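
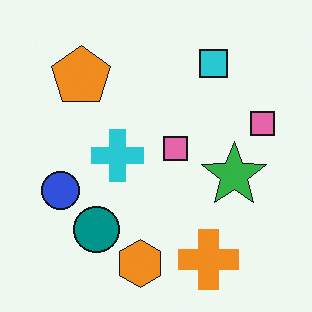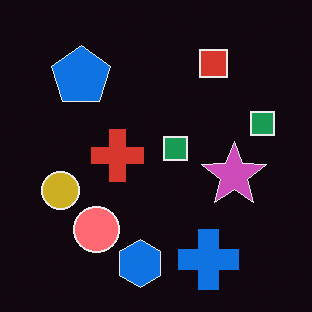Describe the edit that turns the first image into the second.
This is the original image color-inverted (negative).

The light background has become dark and every shape's color is its complement — a photographic negative.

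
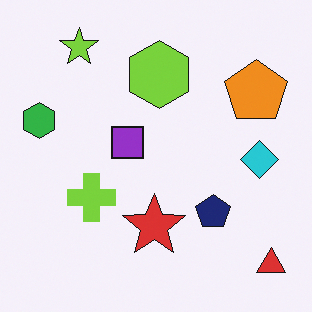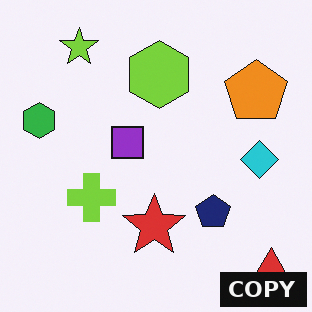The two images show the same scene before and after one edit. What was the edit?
The second image is the first watermarked with the text "COPY" in the lower-right corner.

A dark label reading "COPY" appears in the lower-right corner.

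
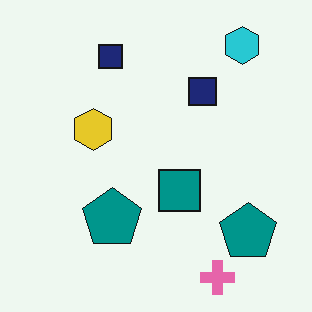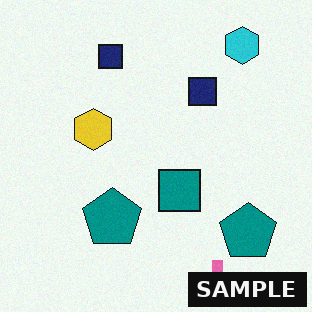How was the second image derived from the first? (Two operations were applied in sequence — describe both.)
This is the original image degraded with subtle gaussian noise, then watermarked with the text "SAMPLE" in the lower-right corner.

Random speckle covers the whole image, including the flat background. A dark label reading "SAMPLE" appears in the lower-right corner.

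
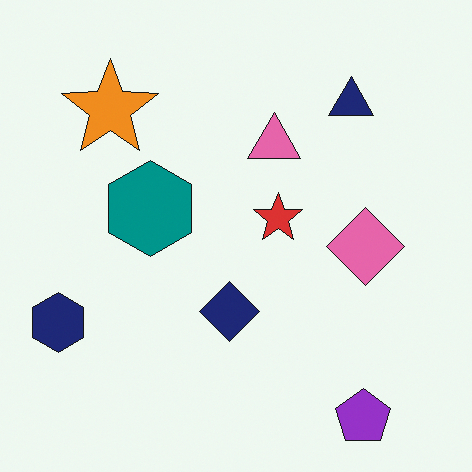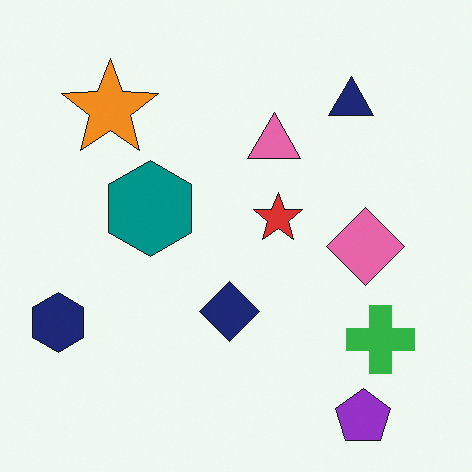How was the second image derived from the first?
It was overlaid with an additional green cross.

A green cross appears in the second image that is absent from the first.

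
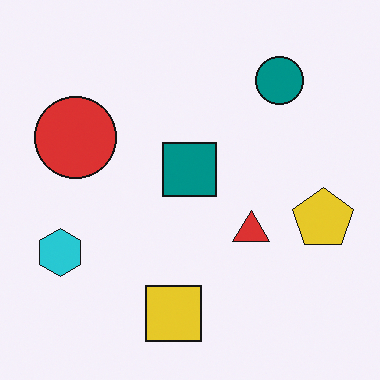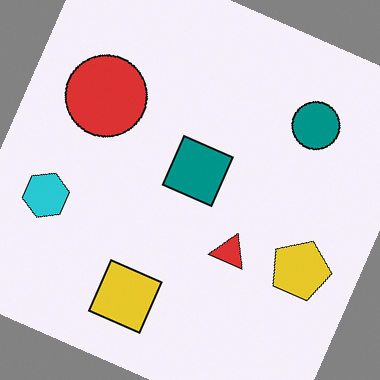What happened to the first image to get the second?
Rotated clockwise by a moderate amount.

Every shape is tilted by the same angle and the image corners show triangular fill wedges — a whole-image rotation by a non-right angle.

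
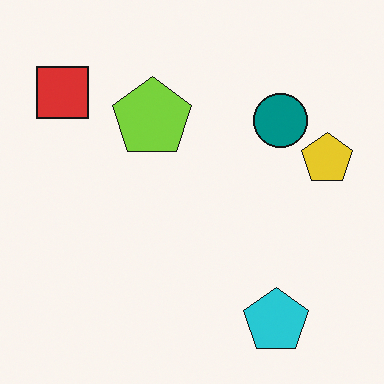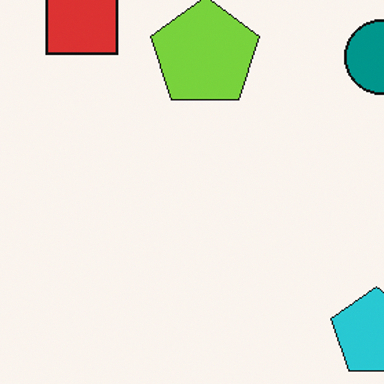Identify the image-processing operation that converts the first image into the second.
It was cropped to a modestly smaller region and rescaled.

The visible shapes are larger and the field of view is narrower; shapes near the original edges may be partly or wholly outside the frame — a crop-and-rescale.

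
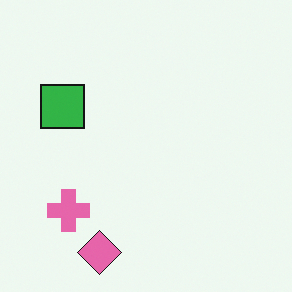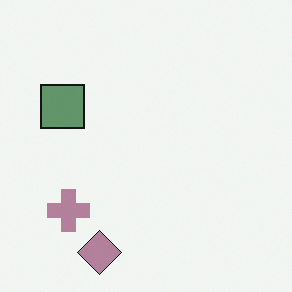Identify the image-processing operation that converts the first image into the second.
It was made much more muted (saturation change).

All colors are more muted and greyish — a global saturation change.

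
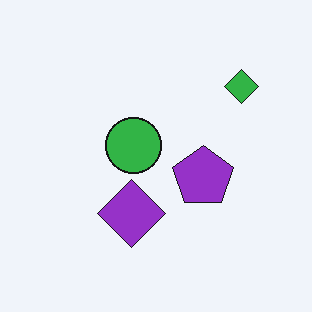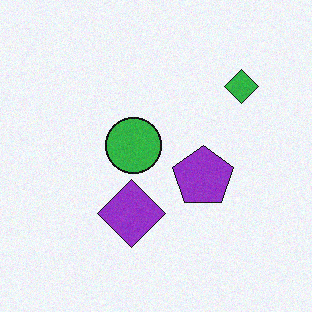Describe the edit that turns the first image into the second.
Degraded with light additive noise.

Random speckle covers the whole image, including the flat background.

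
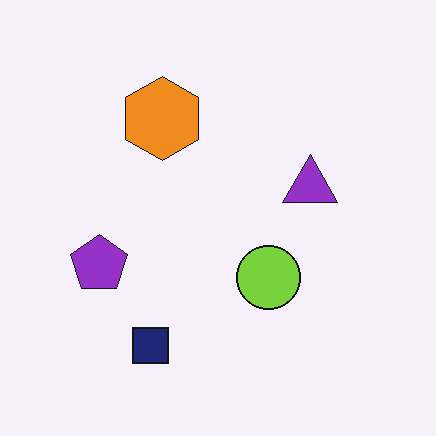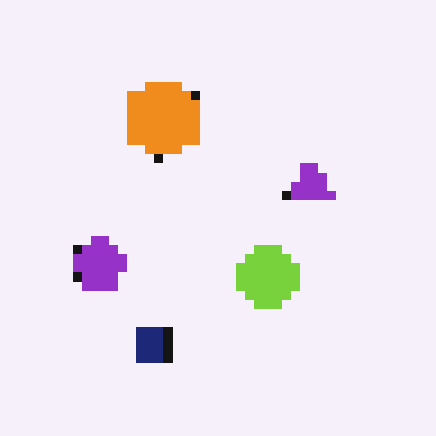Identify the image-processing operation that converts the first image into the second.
The transformation is: coarsely pixelated.

Shapes are reduced to large square blocks; fine edges and outlines are lost — a downscale-then-upscale (mosaic) effect.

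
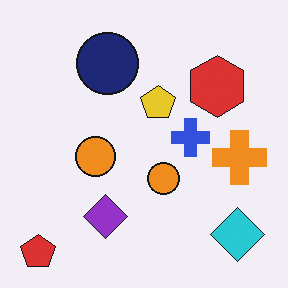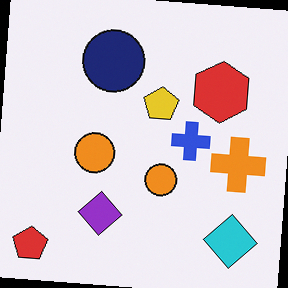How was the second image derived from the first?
Rotated clockwise by a slight angle.

Every shape is tilted by the same angle and the image corners show triangular fill wedges — a whole-image rotation by a non-right angle.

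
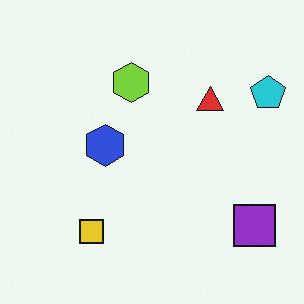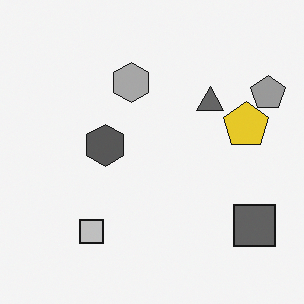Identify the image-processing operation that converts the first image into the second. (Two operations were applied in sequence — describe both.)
The second image is the first converted to grayscale, then overlaid with an additional yellow pentagon.

All color is removed — every shape is now a shade of grey. A yellow pentagon appears in the second image that is absent from the first.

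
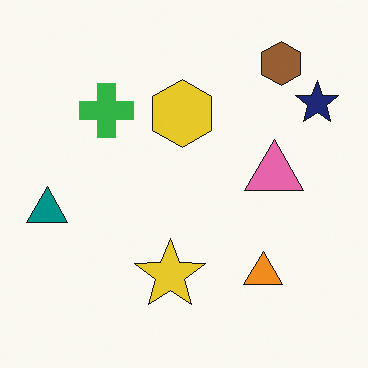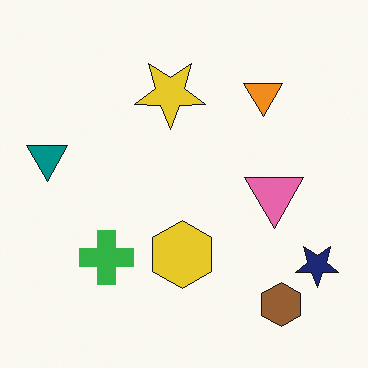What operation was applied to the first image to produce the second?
Flipped vertically (top ↔ bottom).

The brown hexagon is in the top-right of the first image and the bottom-right of the second — shapes on opposite sides of the horizontal midline have swapped in a mirror flip.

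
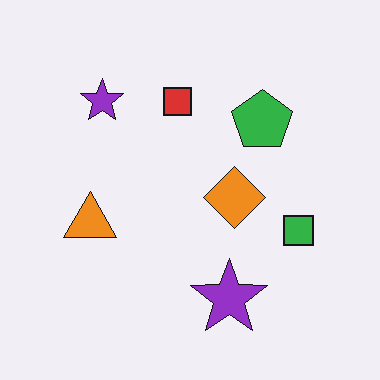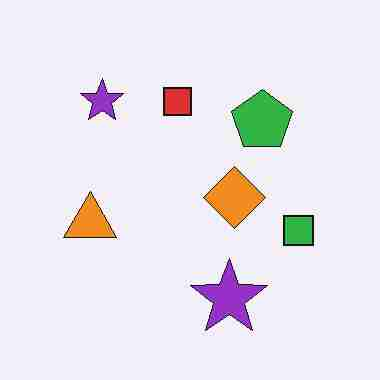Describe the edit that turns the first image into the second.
It was heavily JPEG-compressed with obvious blocking artifacts.

Blocky 8×8 compression artifacts appear around shape edges and the flat background shows ringing — characteristic JPEG degradation.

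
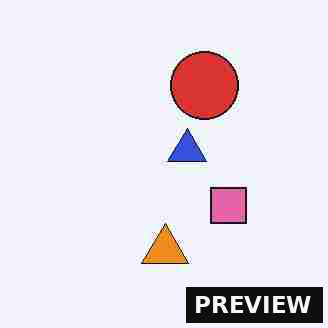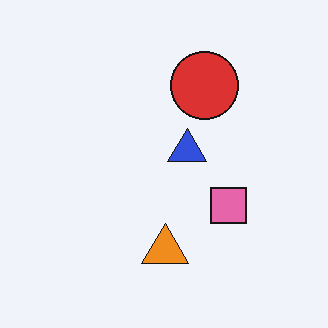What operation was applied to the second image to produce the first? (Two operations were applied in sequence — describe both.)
The first image is the second degraded with heavy JPEG compression, then watermarked with the text "PREVIEW" in the lower-right corner.

Blocky 8×8 compression artifacts appear around shape edges and the flat background shows ringing — characteristic JPEG degradation. A dark label reading "PREVIEW" appears in the lower-right corner.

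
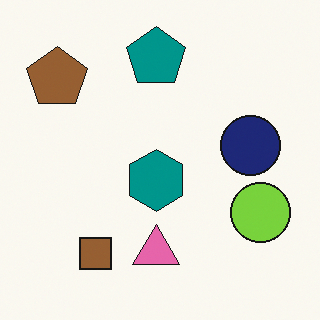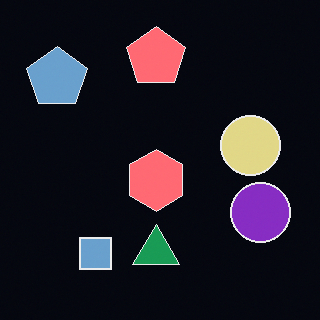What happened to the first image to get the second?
Color-inverted (negative).

The light background has become dark and every shape's color is its complement — a photographic negative.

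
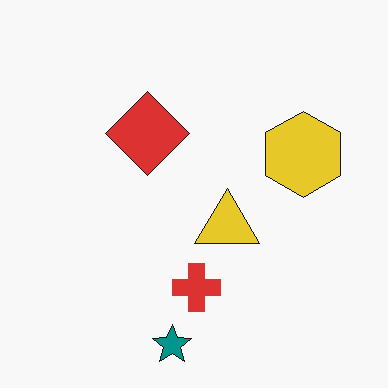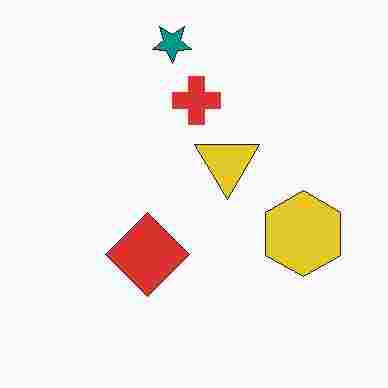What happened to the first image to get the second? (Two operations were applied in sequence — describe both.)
It was flipped vertically (top ↔ bottom), then degraded with heavy JPEG compression.

The teal star is in the bottom of the first image and the top of the second — shapes on opposite sides of the horizontal midline have swapped in a mirror flip. Blocky 8×8 compression artifacts appear around shape edges and the flat background shows ringing — characteristic JPEG degradation.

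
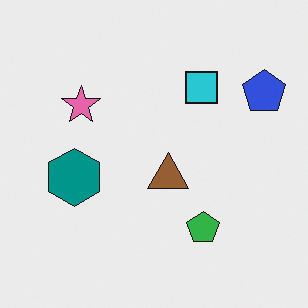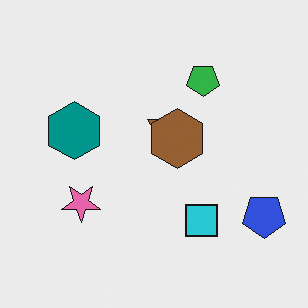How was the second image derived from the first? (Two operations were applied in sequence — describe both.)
The image was flipped vertically (top ↔ bottom), then overlaid with an additional brown hexagon.

The green pentagon is in the bottom of the first image and the top of the second — shapes on opposite sides of the horizontal midline have swapped in a mirror flip. A brown hexagon appears in the second image that is absent from the first.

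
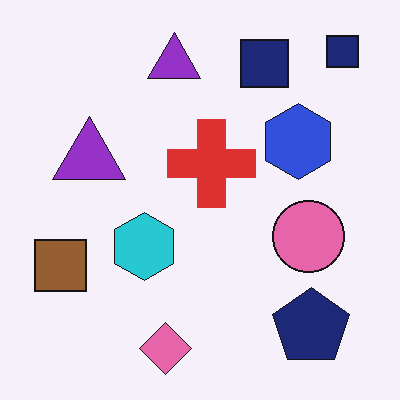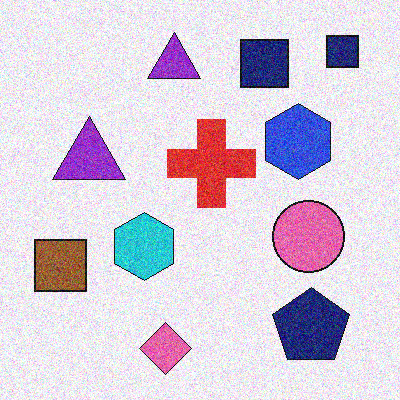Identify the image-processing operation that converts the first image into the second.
The second image is the first degraded with visible gaussian noise.

Random speckle covers the whole image, including the flat background.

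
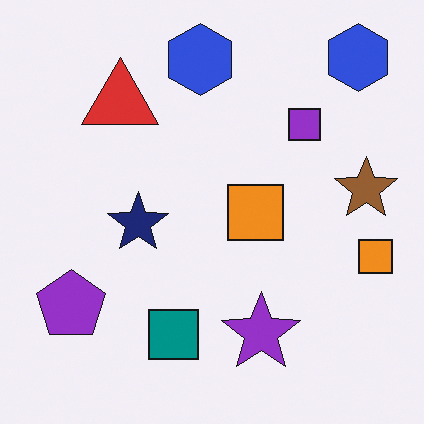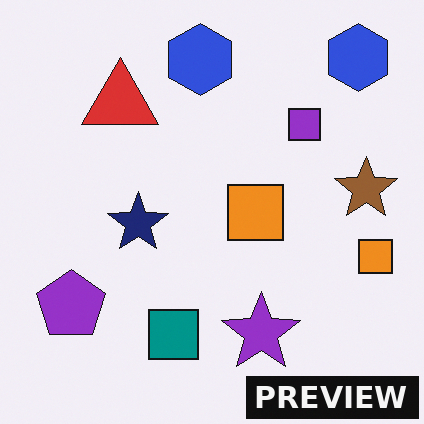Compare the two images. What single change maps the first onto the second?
The transformation is: watermarked with the text "PREVIEW" in the lower-right corner.

A dark label reading "PREVIEW" appears in the lower-right corner.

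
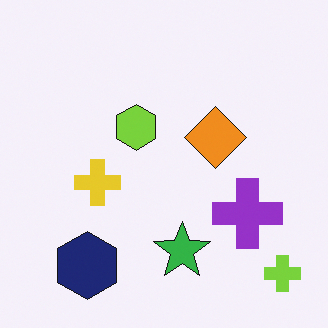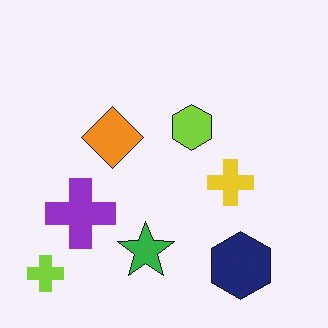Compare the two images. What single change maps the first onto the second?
This is the original image flipped horizontally (left ↔ right).

The lime cross is in the bottom-right of the first image and the bottom-left of the second — shapes on opposite sides of the vertical midline have swapped in a mirror flip.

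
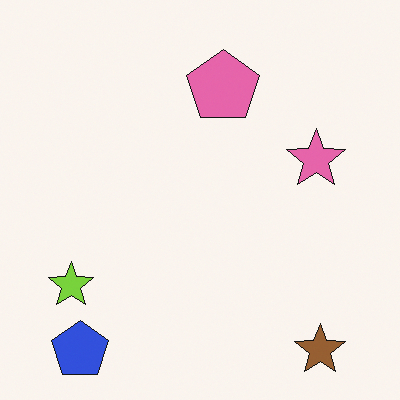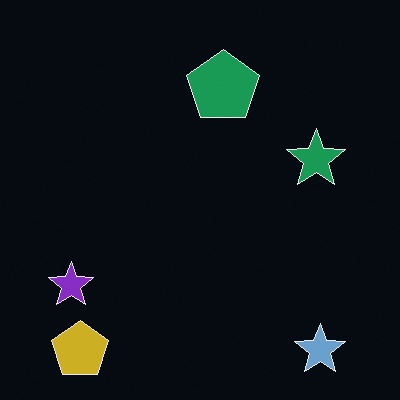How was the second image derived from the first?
It was color-inverted (negative).

The light background has become dark and every shape's color is its complement — a photographic negative.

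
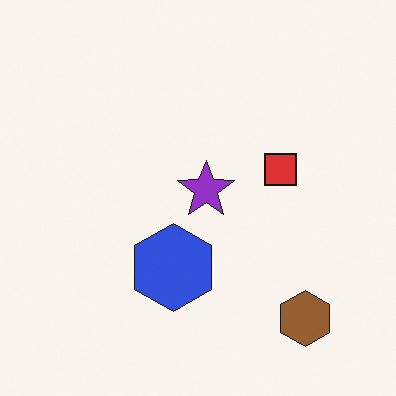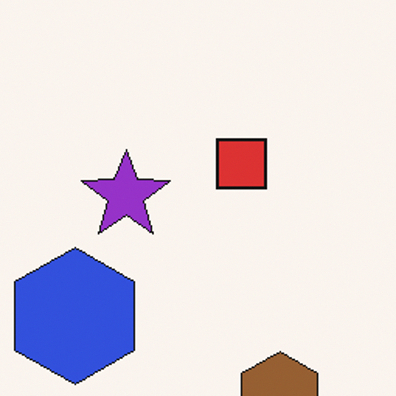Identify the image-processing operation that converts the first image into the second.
The image was cropped slightly and scaled back up.

The visible shapes are larger and the field of view is narrower; shapes near the original edges may be partly or wholly outside the frame — a crop-and-rescale.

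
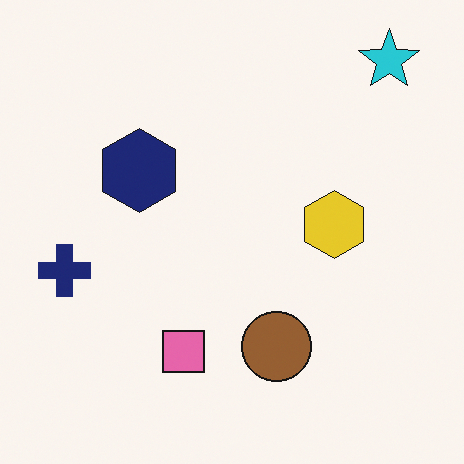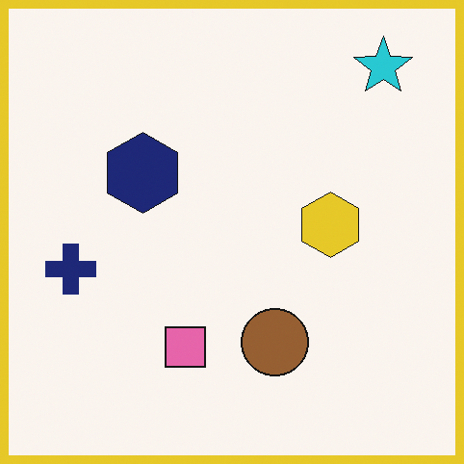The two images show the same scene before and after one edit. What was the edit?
The second image is the first framed with a yellow border.

A solid yellow frame runs around the edge of the second image, with the content slightly shrunk inside it.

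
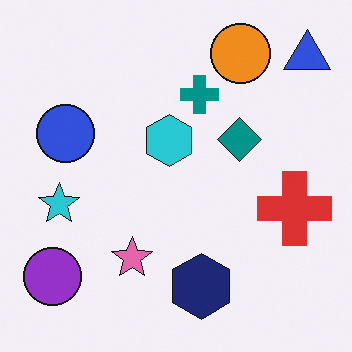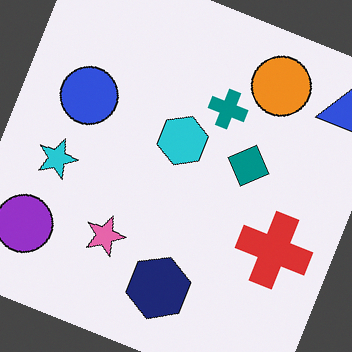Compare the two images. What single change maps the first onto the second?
The image was rotated clockwise by a moderate amount.

Every shape is tilted by the same angle and the image corners show triangular fill wedges — a whole-image rotation by a non-right angle.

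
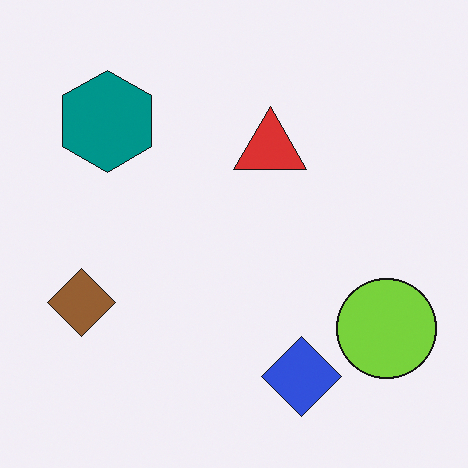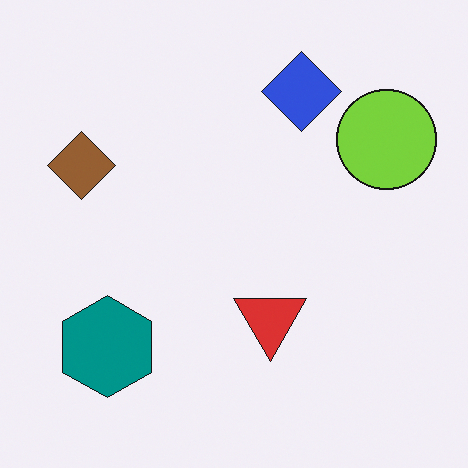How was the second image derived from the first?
The image was flipped vertically (top ↔ bottom).

The blue diamond is in the bottom of the first image and the top of the second — shapes on opposite sides of the horizontal midline have swapped in a mirror flip.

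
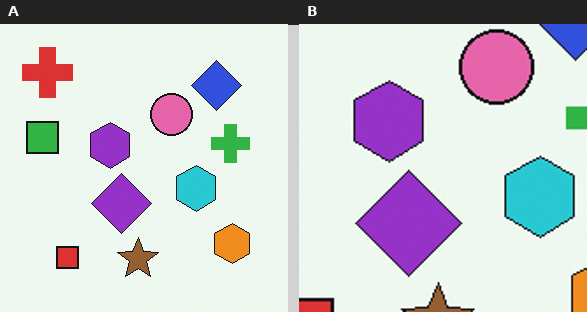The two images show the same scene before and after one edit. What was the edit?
The right (B) image is the left (A) cropped to a noticeably smaller region and rescaled.

The visible shapes are larger and the field of view is narrower; shapes near the original edges may be partly or wholly outside the frame — a crop-and-rescale.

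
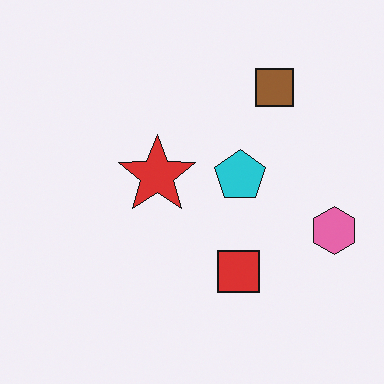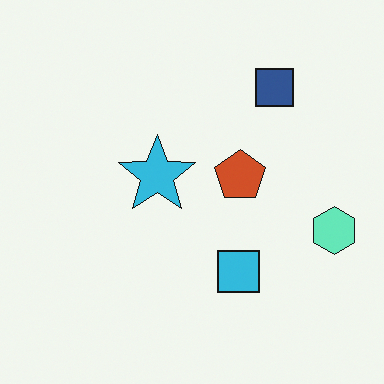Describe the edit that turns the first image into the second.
The transformation is: hue-shifted through roughly half the color wheel.

Every shape's color has rotated by the same amount around the hue wheel — a uniform hue shift.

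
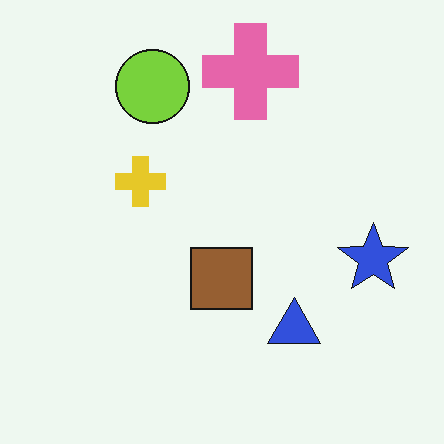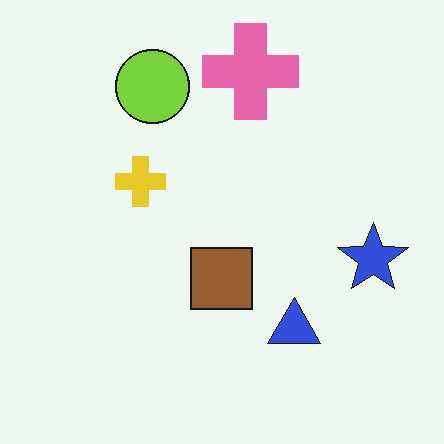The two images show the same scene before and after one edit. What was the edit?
This is the original image JPEG-compressed with visible artifacts.

Blocky 8×8 compression artifacts appear around shape edges and the flat background shows ringing — characteristic JPEG degradation.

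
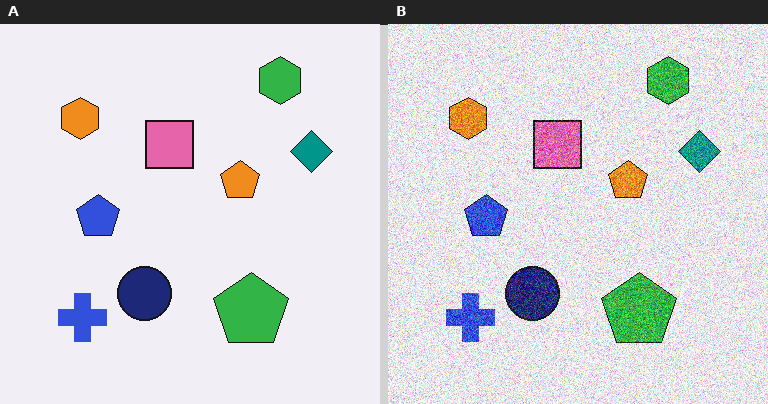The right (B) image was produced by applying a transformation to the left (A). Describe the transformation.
It was degraded with a thick layer of grain.

Random speckle covers the whole image, including the flat background.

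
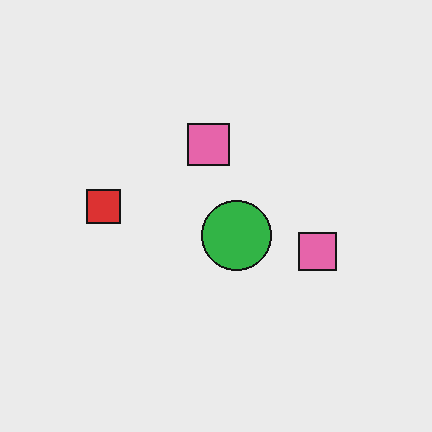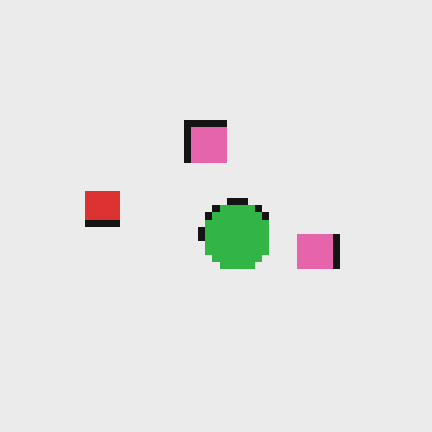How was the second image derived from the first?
This is the original image pixelated into visible square blocks.

Shapes are reduced to large square blocks; fine edges and outlines are lost — a downscale-then-upscale (mosaic) effect.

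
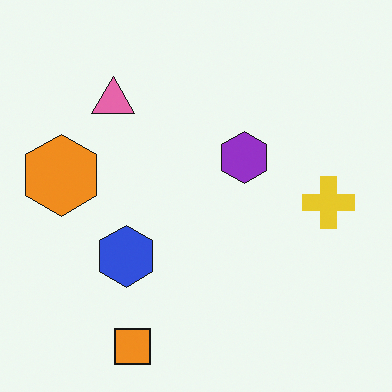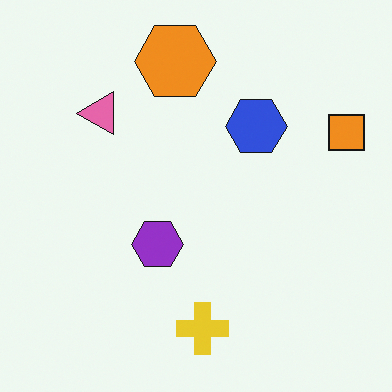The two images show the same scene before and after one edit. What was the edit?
Transposed (reflected across the top-left ↔ bottom-right diagonal).

Shapes have swapped their row and column positions — what was in the top-right is now in the bottom-left — a diagonal reflection.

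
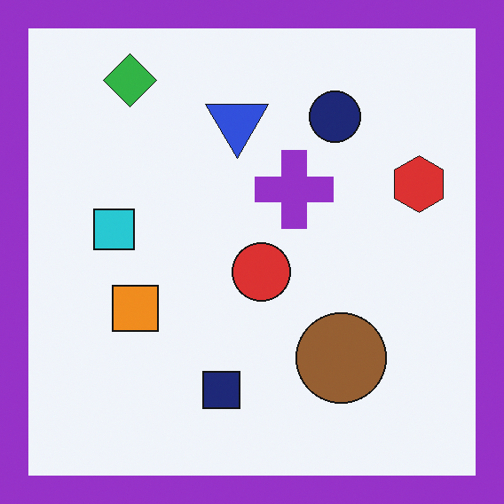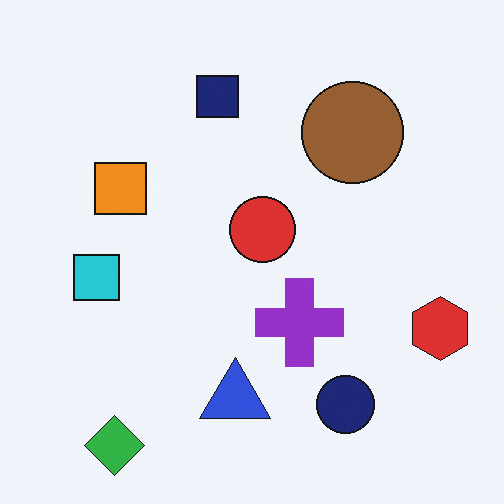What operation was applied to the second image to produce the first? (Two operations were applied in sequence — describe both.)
The image was flipped vertically (top ↔ bottom), then framed with a purple border.

The green diamond is in the bottom-left of the second image and the top-left of the first — shapes on opposite sides of the horizontal midline have swapped in a mirror flip. A solid purple frame runs around the edge of the first image, with the content slightly shrunk inside it.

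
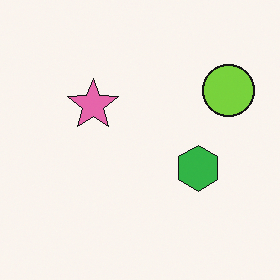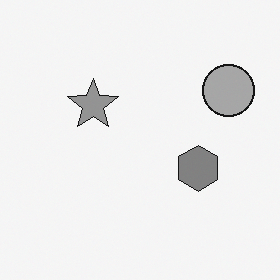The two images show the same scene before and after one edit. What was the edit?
It was converted to grayscale.

All color is removed — every shape is now a shade of grey.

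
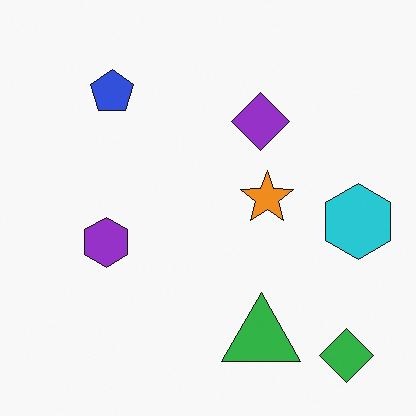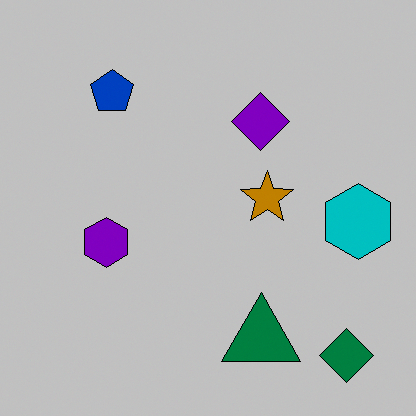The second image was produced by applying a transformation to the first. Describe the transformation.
This is the original image heavily posterized to just a handful of flat colors.

Each flat color has snapped to a coarser quantized level — most visibly, the near-white background has dropped to a flat grey.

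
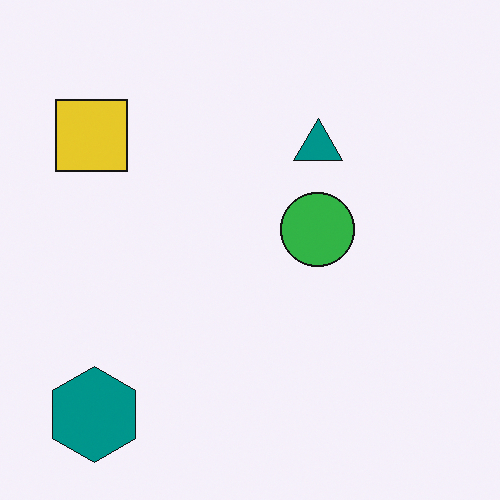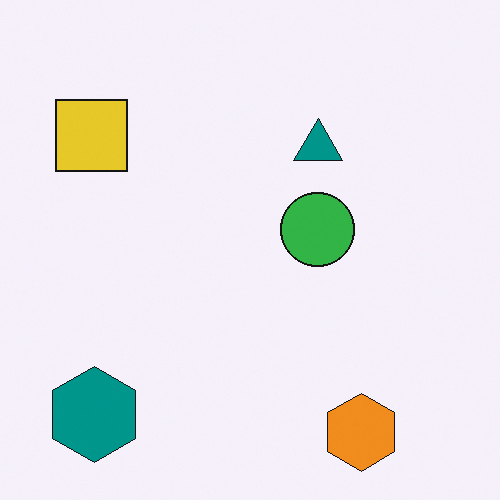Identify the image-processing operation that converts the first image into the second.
The transformation is: overlaid with an additional orange hexagon.

An orange hexagon appears in the second image that is absent from the first.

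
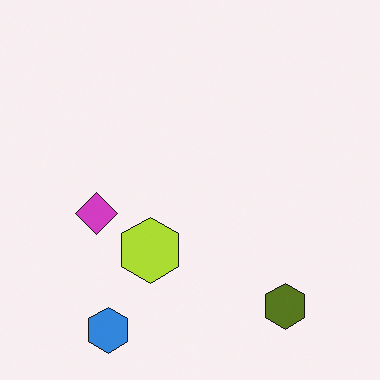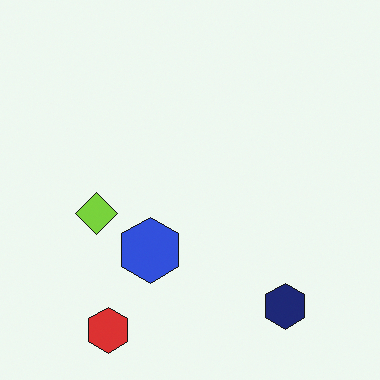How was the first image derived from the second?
The first image is the second hue-shifted by a large amount.

Every shape's color has rotated by the same amount around the hue wheel — a uniform hue shift.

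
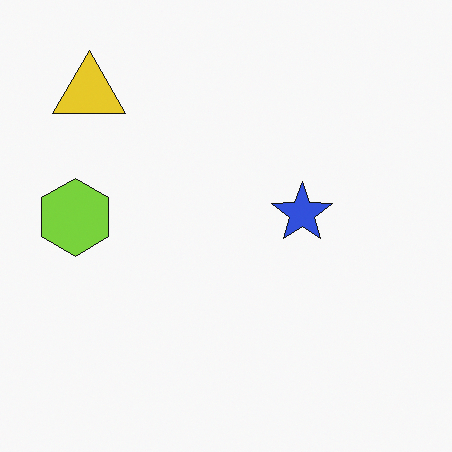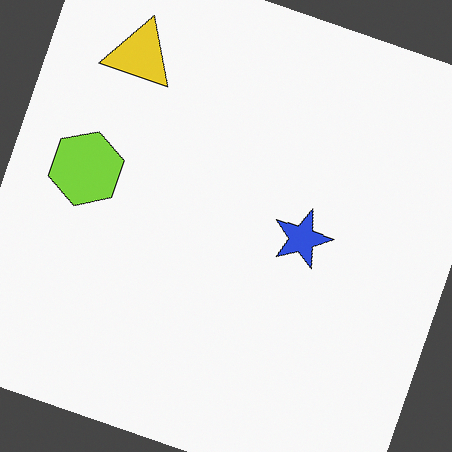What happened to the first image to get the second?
The transformation is: rotated clockwise by a moderate amount.

Every shape is tilted by the same angle and the image corners show triangular fill wedges — a whole-image rotation by a non-right angle.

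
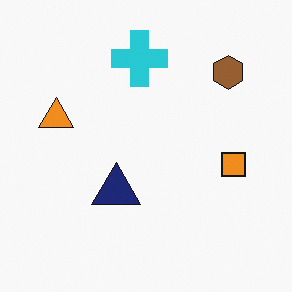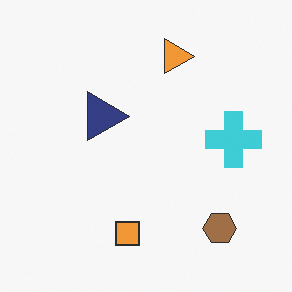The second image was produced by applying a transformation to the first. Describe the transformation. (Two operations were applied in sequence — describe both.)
This is the original image given slightly reduced contrast, then rotated 90° clockwise.

Tones are pushed toward mid-grey across the whole image — a global contrast change. The brown hexagon sits in the top-right of the first image and the bottom-right of the second — consistent with a whole-image 90° clockwise rotation.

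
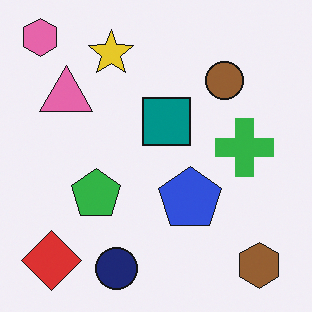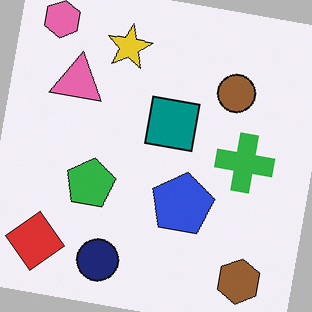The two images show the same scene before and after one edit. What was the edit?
This is the original image rotated clockwise by a slight angle.

Every shape is tilted by the same angle and the image corners show triangular fill wedges — a whole-image rotation by a non-right angle.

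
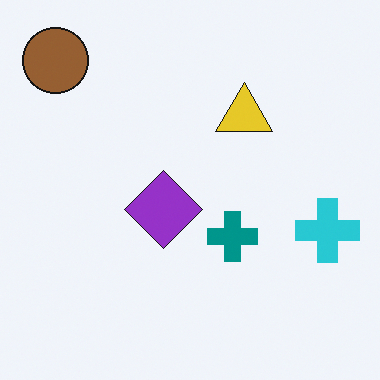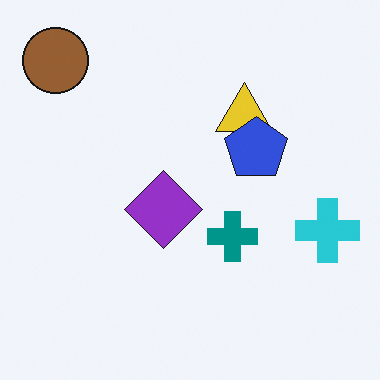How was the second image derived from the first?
This is the original image overlaid with an additional blue pentagon.

A blue pentagon appears in the second image that is absent from the first.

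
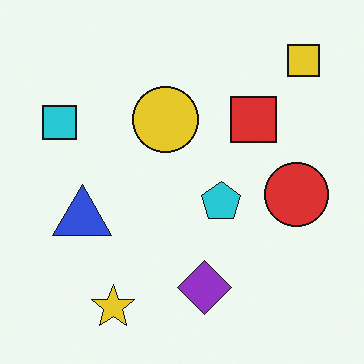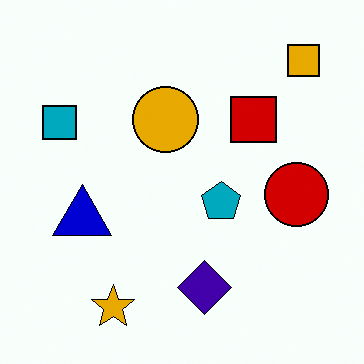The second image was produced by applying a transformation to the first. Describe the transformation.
Given much higher contrast.

Tones are pushed away from mid-grey across the whole image — a global contrast change.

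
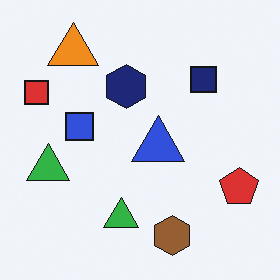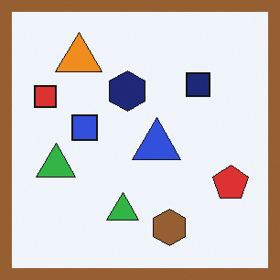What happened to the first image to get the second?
The transformation is: framed with a brown border.

A solid brown frame runs around the edge of the second image, with the content slightly shrunk inside it.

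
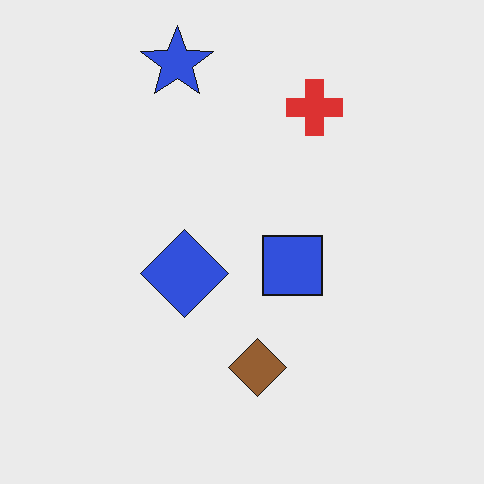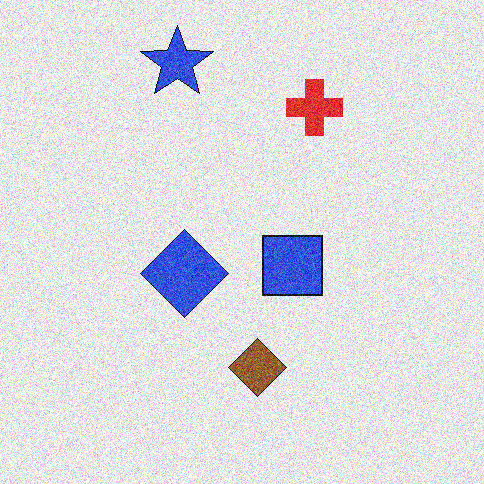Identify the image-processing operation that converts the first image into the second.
The image was degraded with strong gaussian noise.

Random speckle covers the whole image, including the flat background.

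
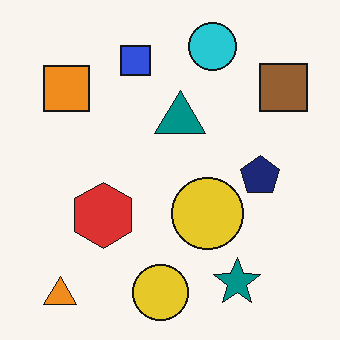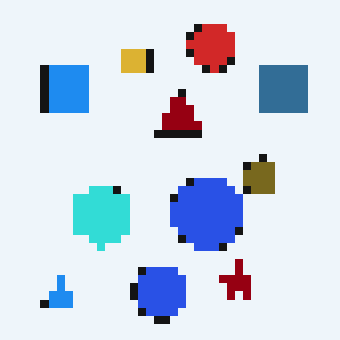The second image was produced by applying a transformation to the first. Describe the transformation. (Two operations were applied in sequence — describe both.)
Hue-shifted through roughly half the color wheel, then moderately pixelated.

Every shape's color has rotated by the same amount around the hue wheel — a uniform hue shift. Shapes are reduced to large square blocks; fine edges and outlines are lost — a downscale-then-upscale (mosaic) effect.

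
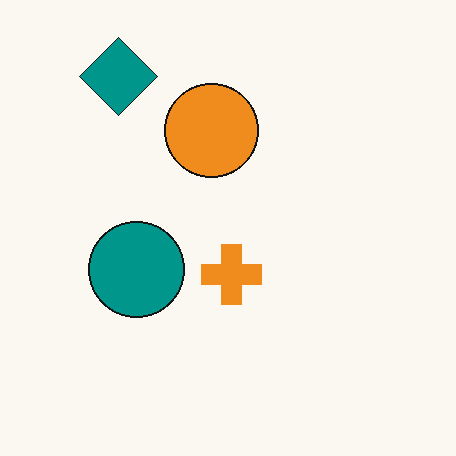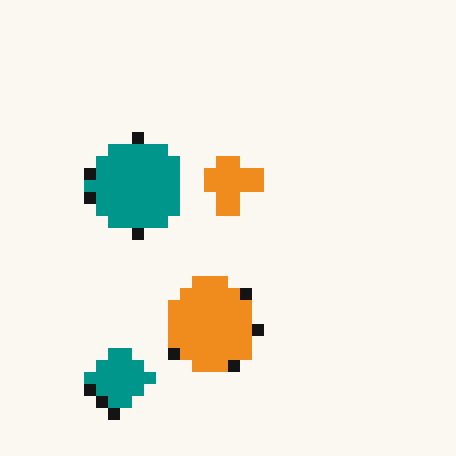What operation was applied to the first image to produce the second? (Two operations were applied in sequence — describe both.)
This is the original image flipped vertically (top ↔ bottom), then coarsely pixelated.

The teal diamond is in the top-left of the first image and the bottom-left of the second — shapes on opposite sides of the horizontal midline have swapped in a mirror flip. Shapes are reduced to large square blocks; fine edges and outlines are lost — a downscale-then-upscale (mosaic) effect.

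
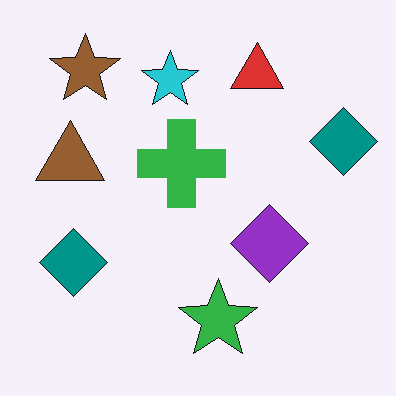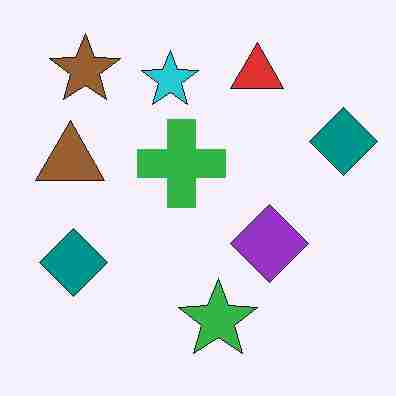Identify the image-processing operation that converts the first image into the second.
It was degraded with heavy JPEG compression.

Blocky 8×8 compression artifacts appear around shape edges and the flat background shows ringing — characteristic JPEG degradation.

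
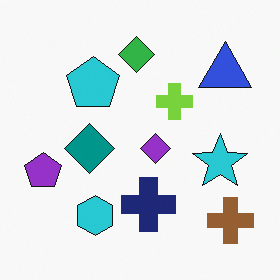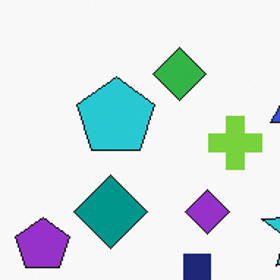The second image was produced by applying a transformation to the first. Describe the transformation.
The transformation is: cropped slightly and scaled back up.

The visible shapes are larger and the field of view is narrower; shapes near the original edges may be partly or wholly outside the frame — a crop-and-rescale.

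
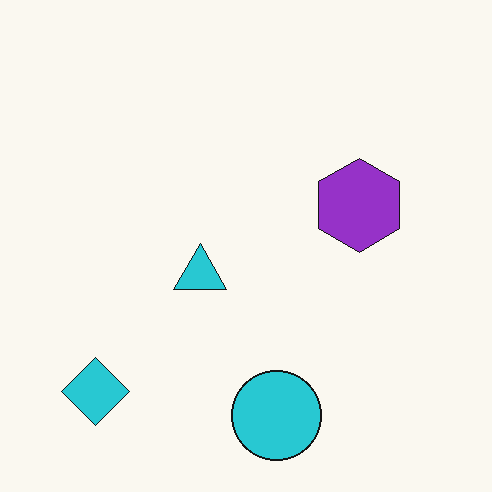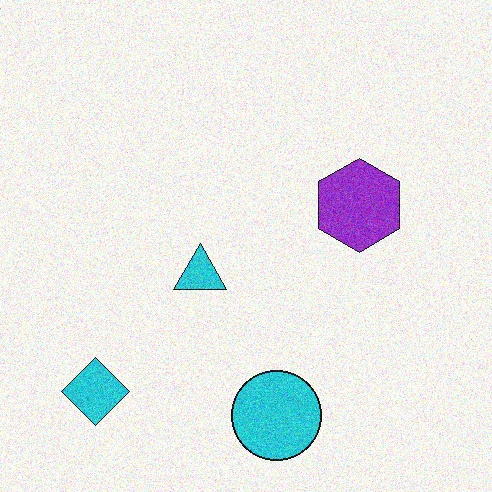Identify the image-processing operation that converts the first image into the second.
The second image is the first degraded with visible gaussian noise.

Random speckle covers the whole image, including the flat background.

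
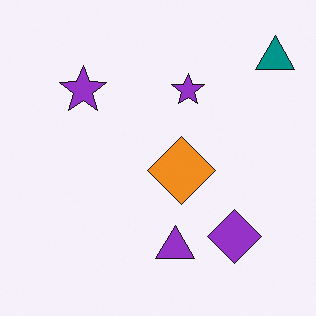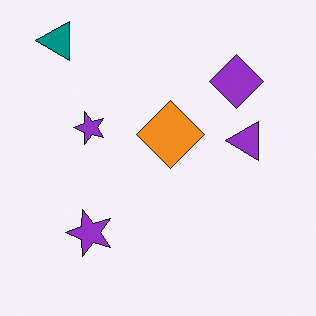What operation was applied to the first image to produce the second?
The transformation is: rotated 90° counter-clockwise.

The teal triangle sits in the top-right of the first image and the top-left of the second — consistent with a whole-image 90° counter-clockwise rotation.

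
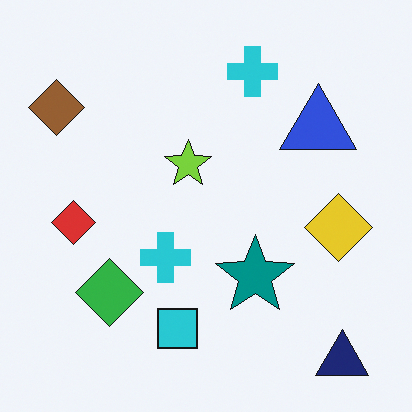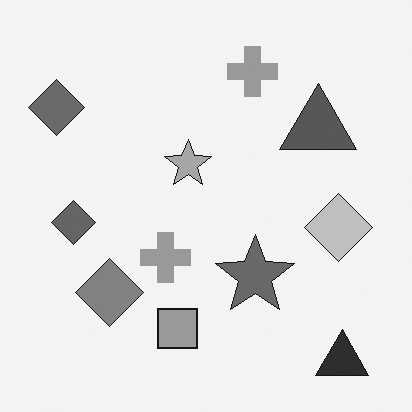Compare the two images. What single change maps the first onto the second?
Converted to grayscale.

All color is removed — every shape is now a shade of grey.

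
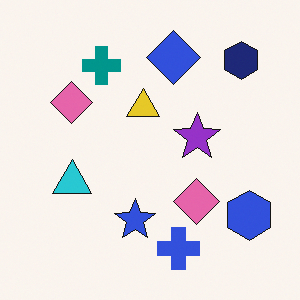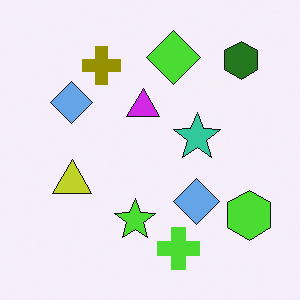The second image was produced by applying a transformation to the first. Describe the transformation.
This is the original image hue-shifted by a large amount.

Every shape's color has rotated by the same amount around the hue wheel — a uniform hue shift.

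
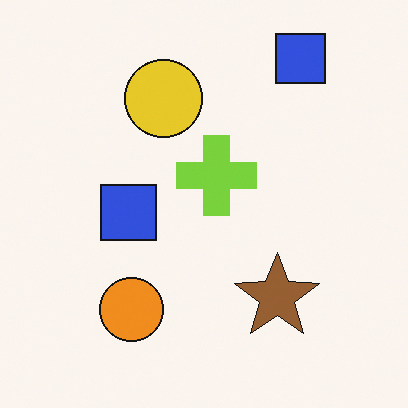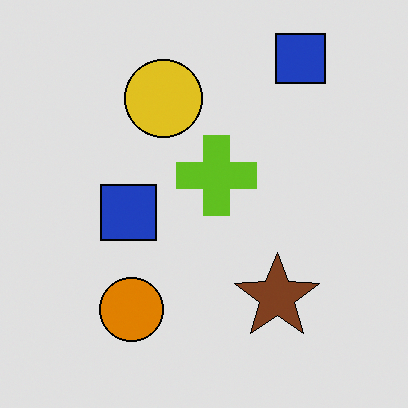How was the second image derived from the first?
The second image is the first moderately posterized.

Each flat color has snapped to a coarser quantized level — most visibly, the near-white background has dropped to a flat grey.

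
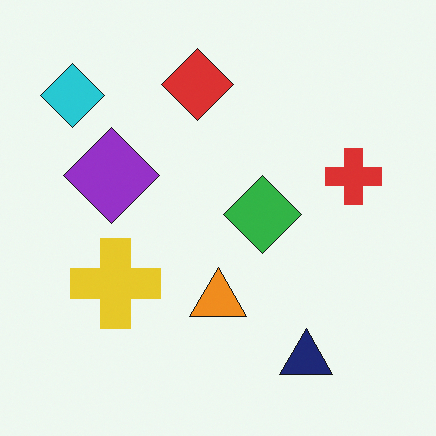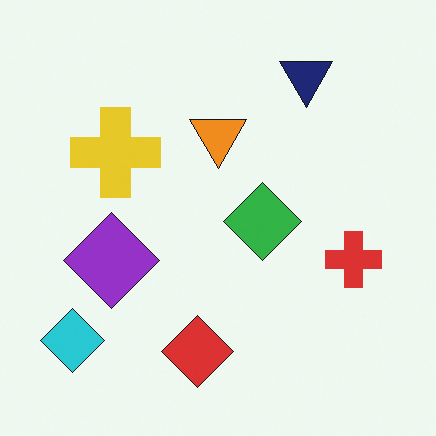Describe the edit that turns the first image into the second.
This is the original image flipped vertically (top ↔ bottom).

The navy triangle is in the bottom-right of the first image and the top-right of the second — shapes on opposite sides of the horizontal midline have swapped in a mirror flip.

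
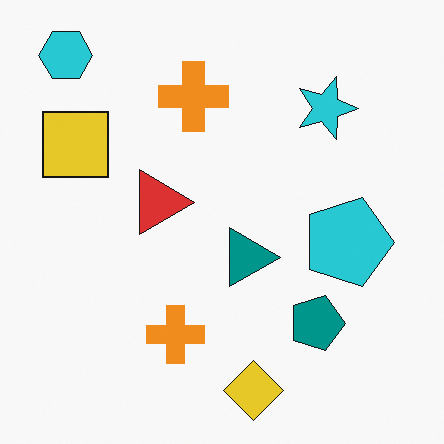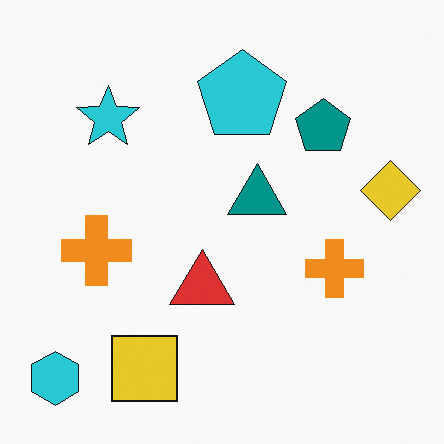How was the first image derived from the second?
It was rotated 90° clockwise.

The cyan hexagon sits in the bottom-left of the second image and the top-left of the first — consistent with a whole-image 90° clockwise rotation.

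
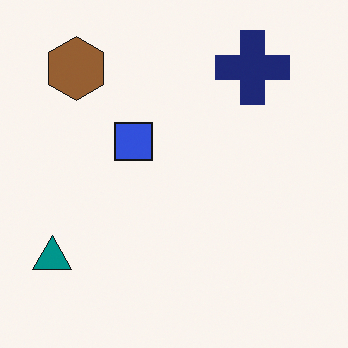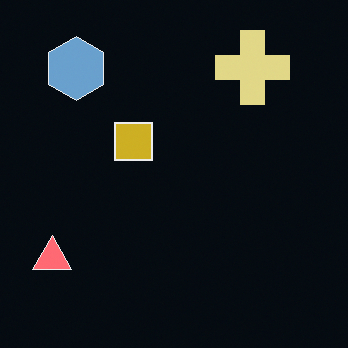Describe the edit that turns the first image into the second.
The image was color-inverted (negative).

The light background has become dark and every shape's color is its complement — a photographic negative.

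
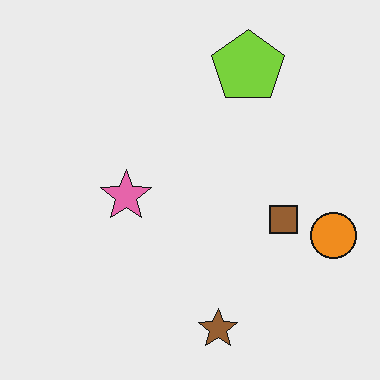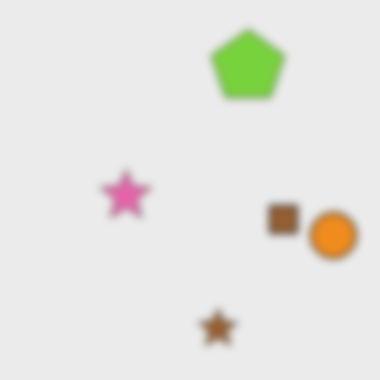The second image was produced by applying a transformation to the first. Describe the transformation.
The second image is the first moderately blurred.

Shape edges and outlines are uniformly softened across the whole image.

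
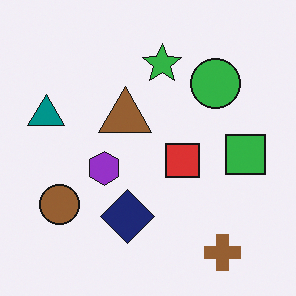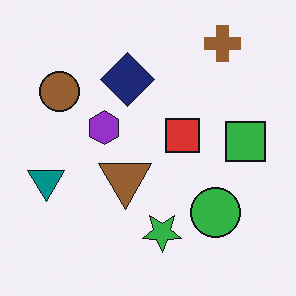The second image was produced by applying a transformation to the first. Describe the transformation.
The second image is the first flipped vertically (top ↔ bottom).

The brown cross is in the bottom-right of the first image and the top-right of the second — shapes on opposite sides of the horizontal midline have swapped in a mirror flip.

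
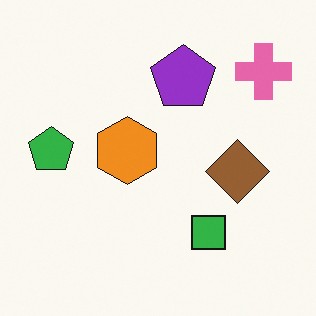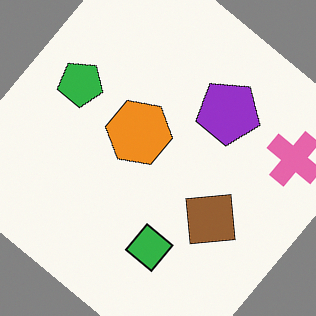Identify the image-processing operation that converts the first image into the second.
The image was rotated clockwise by a large amount — several tens of degrees.

Every shape is tilted by the same angle and the image corners show triangular fill wedges — a whole-image rotation by a non-right angle.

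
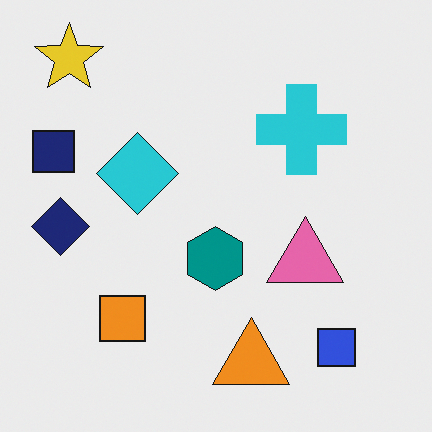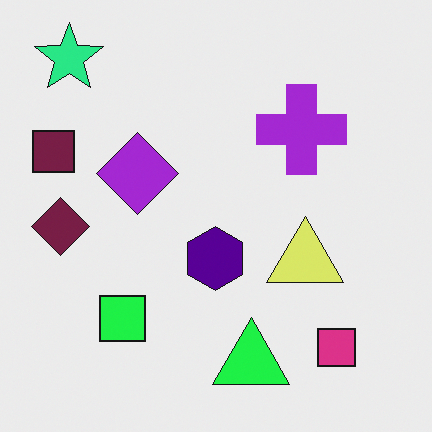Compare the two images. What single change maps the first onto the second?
This is the original image hue-shifted noticeably.

Every shape's color has rotated by the same amount around the hue wheel — a uniform hue shift.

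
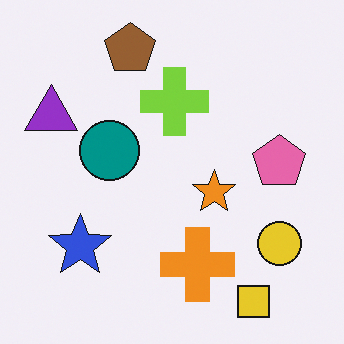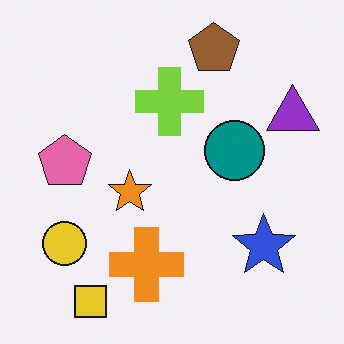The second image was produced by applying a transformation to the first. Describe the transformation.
The transformation is: flipped horizontally (left ↔ right).

The purple triangle is in the left of the first image and the right of the second — shapes on opposite sides of the vertical midline have swapped in a mirror flip.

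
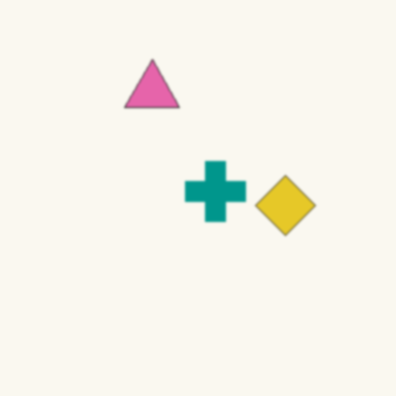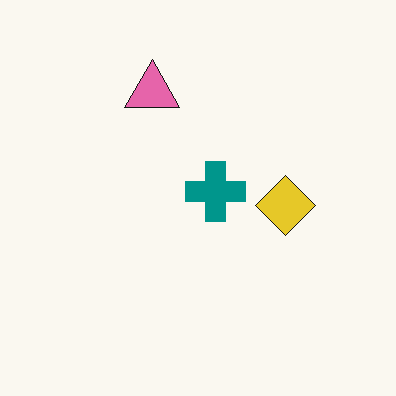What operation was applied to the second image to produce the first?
Slightly softened.

Shape edges and outlines are uniformly softened across the whole image.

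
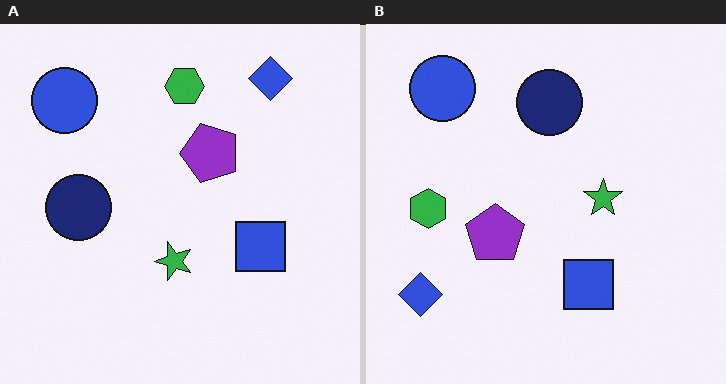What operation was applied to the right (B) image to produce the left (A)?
The left (A) image is the right (B) transposed (reflected across the top-left ↔ bottom-right diagonal).

Shapes have swapped their row and column positions — what was in the top-right is now in the bottom-left — a diagonal reflection.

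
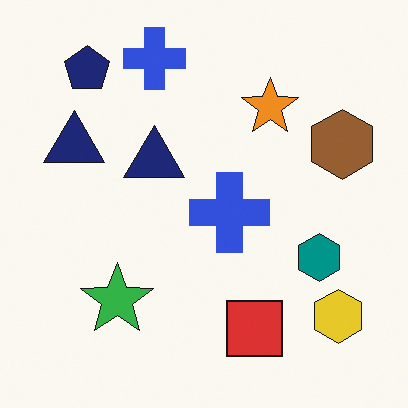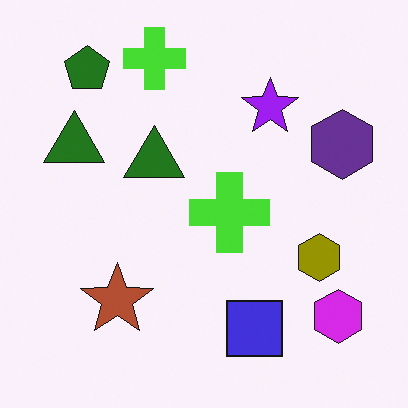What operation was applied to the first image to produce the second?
It was hue-shifted by a large amount.

Every shape's color has rotated by the same amount around the hue wheel — a uniform hue shift.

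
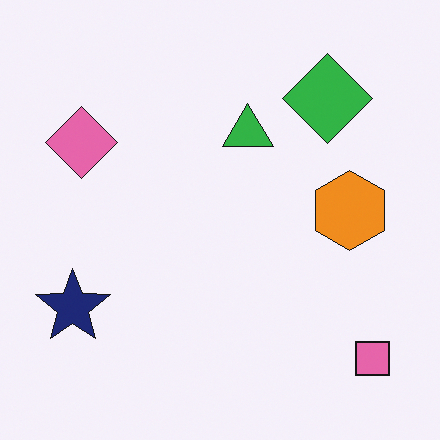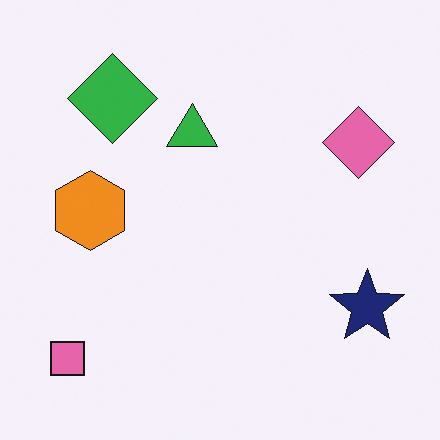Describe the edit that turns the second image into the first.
The first image is the second flipped horizontally (left ↔ right).

The pink square is in the bottom-left of the second image and the bottom-right of the first — shapes on opposite sides of the vertical midline have swapped in a mirror flip.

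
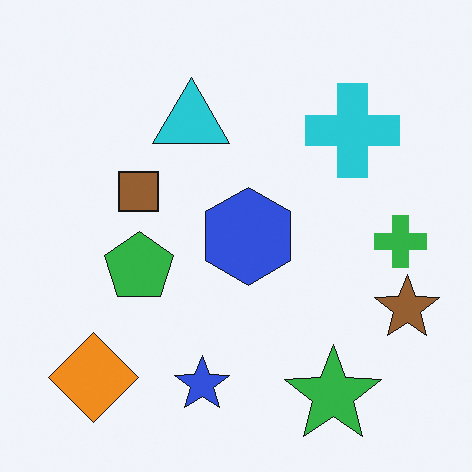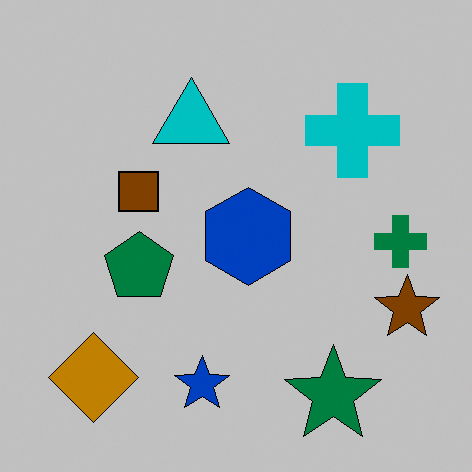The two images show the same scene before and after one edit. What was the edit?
Aggressively posterized.

Each flat color has snapped to a coarser quantized level — most visibly, the near-white background has dropped to a flat grey.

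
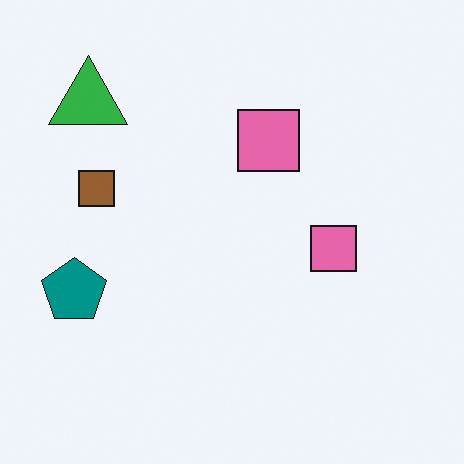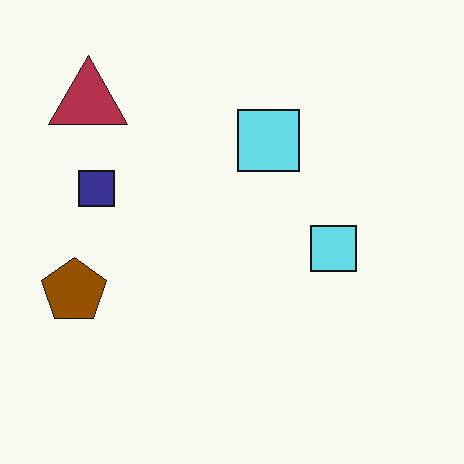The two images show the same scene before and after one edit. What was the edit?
It was hue-shifted through roughly half the color wheel.

Every shape's color has rotated by the same amount around the hue wheel — a uniform hue shift.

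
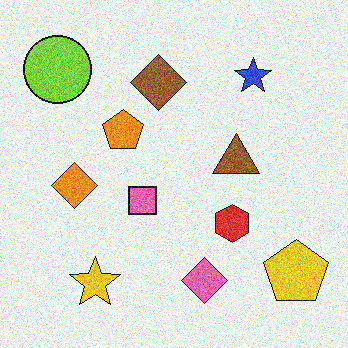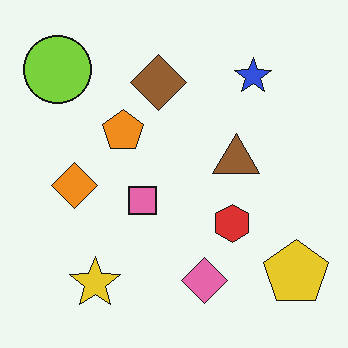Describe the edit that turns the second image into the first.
It was degraded with moderate additive noise.

Random speckle covers the whole image, including the flat background.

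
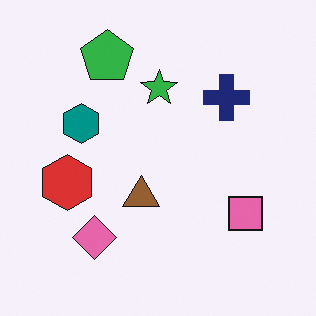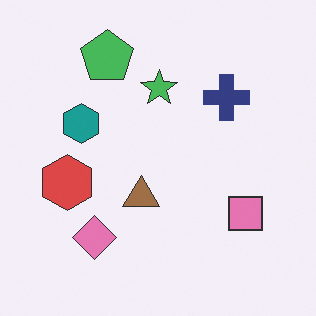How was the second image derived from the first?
The image was given slightly reduced contrast.

Tones are pushed toward mid-grey across the whole image — a global contrast change.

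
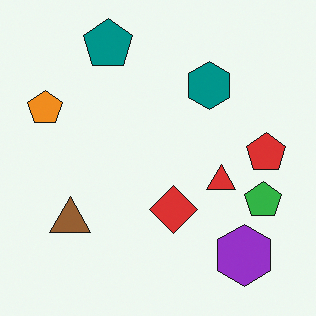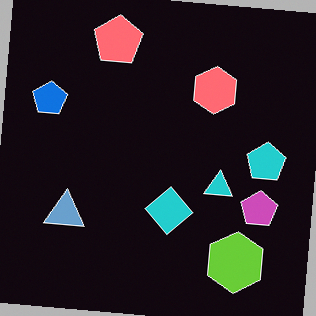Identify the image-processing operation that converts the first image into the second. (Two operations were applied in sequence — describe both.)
Color-inverted (negative), then rotated clockwise by a small amount.

The light background has become dark and every shape's color is its complement — a photographic negative. Every shape is tilted by the same angle and the image corners show triangular fill wedges — a whole-image rotation by a non-right angle.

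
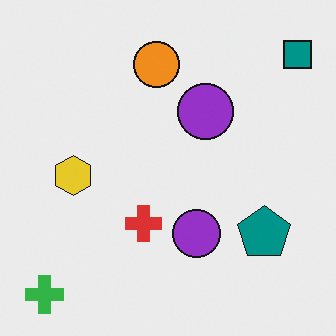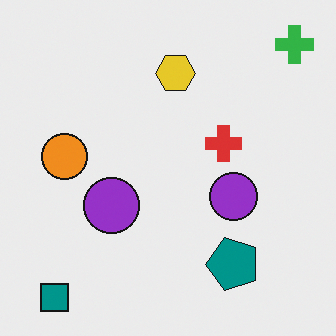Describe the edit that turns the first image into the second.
The transformation is: transposed (reflected across the top-left ↔ bottom-right diagonal).

Shapes have swapped their row and column positions — what was in the top-right is now in the bottom-left — a diagonal reflection.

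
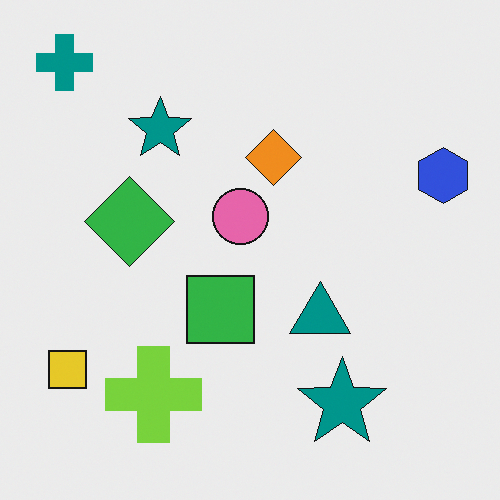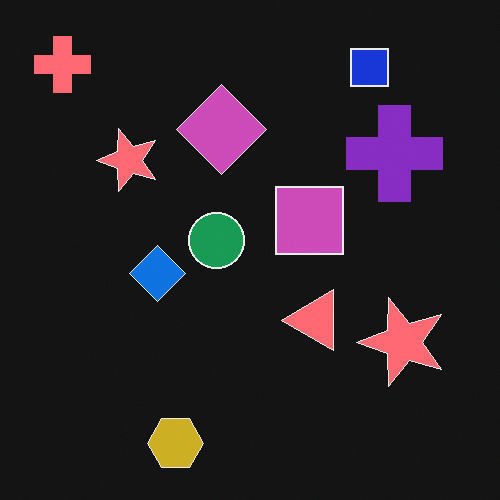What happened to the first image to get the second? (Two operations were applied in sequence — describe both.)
This is the original image color-inverted (negative), then transposed (reflected across the top-left ↔ bottom-right diagonal).

The light background has become dark and every shape's color is its complement — a photographic negative. Shapes have swapped their row and column positions — what was in the top-right is now in the bottom-left — a diagonal reflection.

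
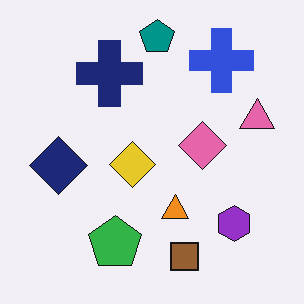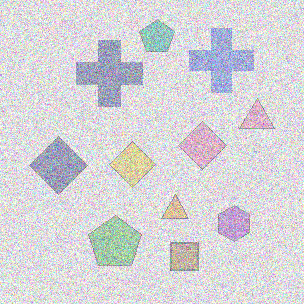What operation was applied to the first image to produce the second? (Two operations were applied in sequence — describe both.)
The image was washed out (contrast reduced), then degraded with strong gaussian noise.

Tones are pushed toward mid-grey across the whole image — a global contrast change. Random speckle covers the whole image, including the flat background.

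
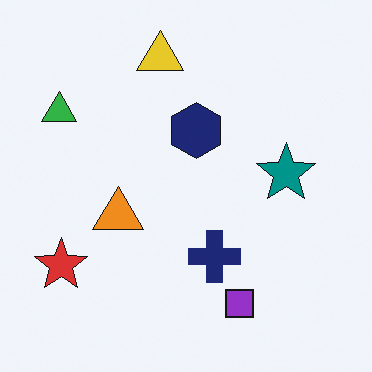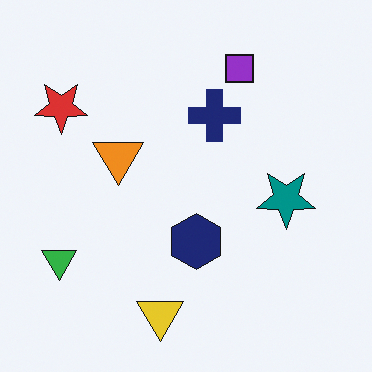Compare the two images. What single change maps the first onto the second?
Flipped vertically (top ↔ bottom).

The yellow triangle is in the top of the first image and the bottom of the second — shapes on opposite sides of the horizontal midline have swapped in a mirror flip.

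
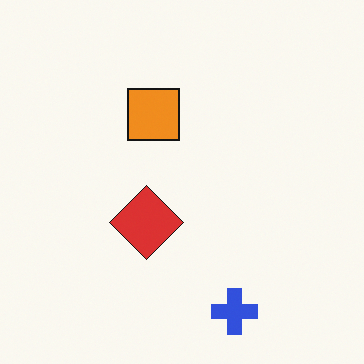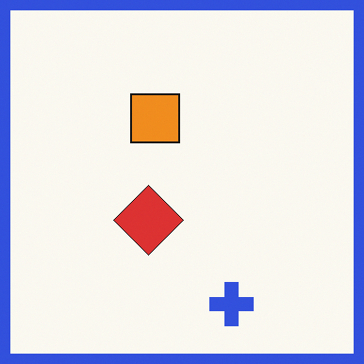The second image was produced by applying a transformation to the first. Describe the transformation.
The image was framed with a blue border.

A solid blue frame runs around the edge of the second image, with the content slightly shrunk inside it.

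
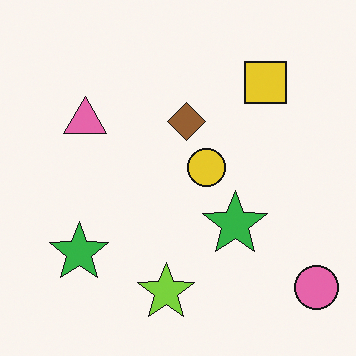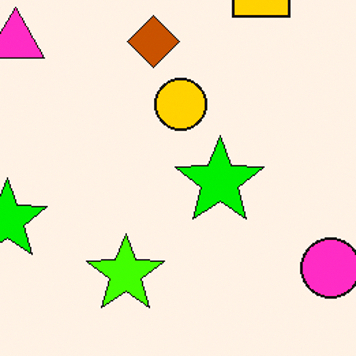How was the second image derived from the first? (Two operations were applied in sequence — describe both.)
This is the original image cropped slightly and scaled back up, then heavily oversaturated.

The visible shapes are larger and the field of view is narrower; shapes near the original edges may be partly or wholly outside the frame — a crop-and-rescale. All colors are more vivid — a global saturation change.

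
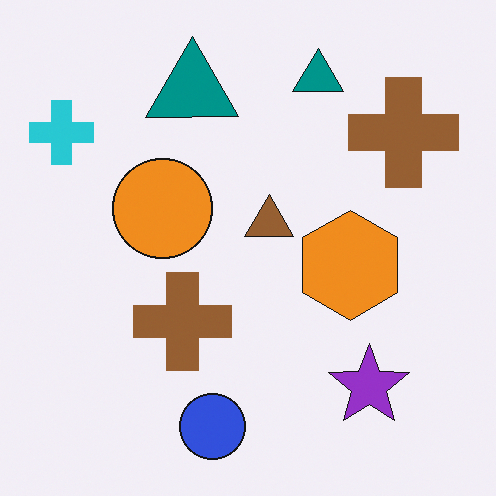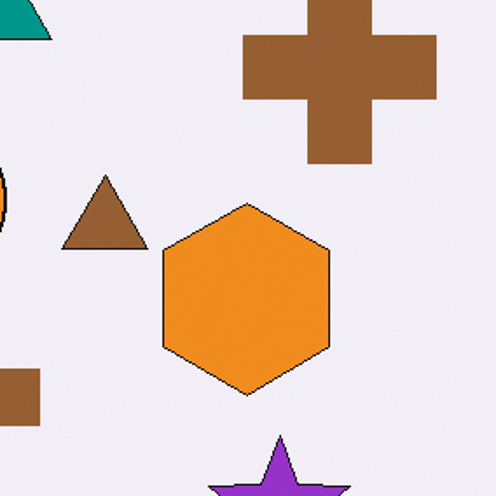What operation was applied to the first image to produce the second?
The second image is the first cropped tightly and scaled back up.

The visible shapes are larger and the field of view is narrower; shapes near the original edges may be partly or wholly outside the frame — a crop-and-rescale.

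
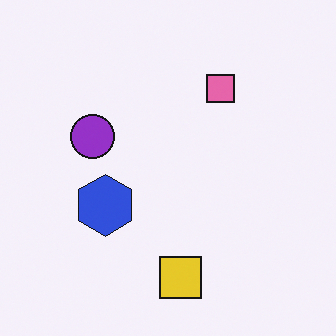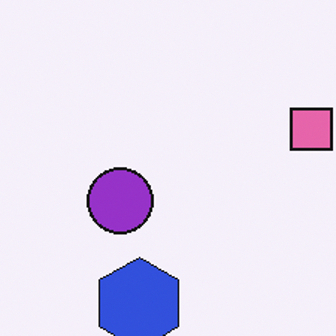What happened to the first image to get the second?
The image was cropped slightly and scaled back up.

The visible shapes are larger and the field of view is narrower; shapes near the original edges may be partly or wholly outside the frame — a crop-and-rescale.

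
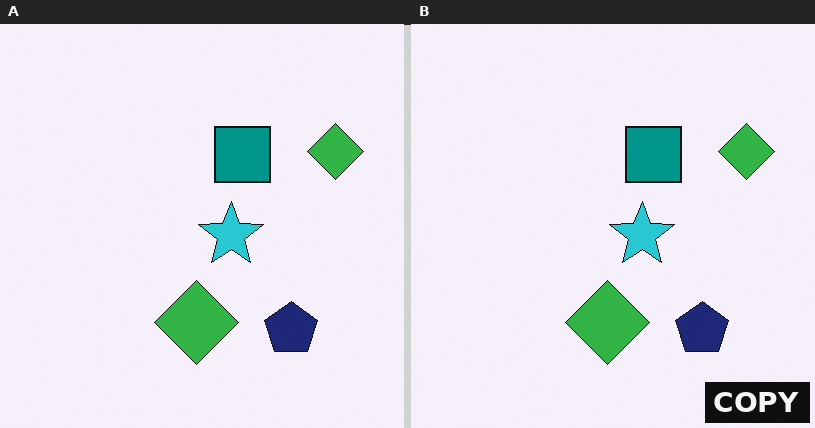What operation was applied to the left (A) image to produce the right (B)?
Watermarked with the text "COPY" in the lower-right corner.

A dark label reading "COPY" appears in the lower-right corner.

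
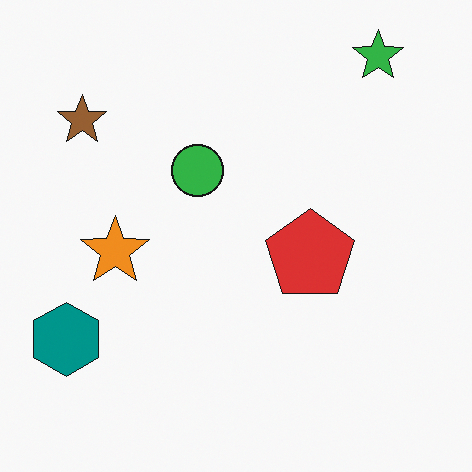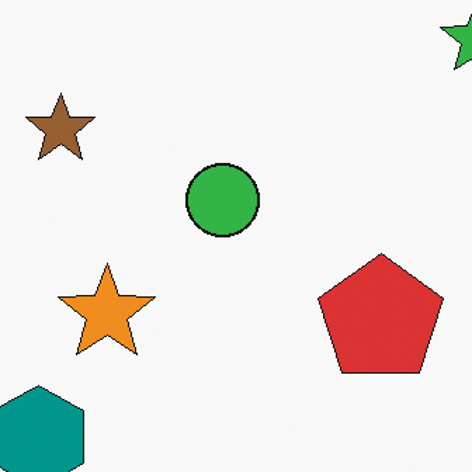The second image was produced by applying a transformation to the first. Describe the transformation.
The transformation is: cropped to a modestly smaller region and rescaled.

The visible shapes are larger and the field of view is narrower; shapes near the original edges may be partly or wholly outside the frame — a crop-and-rescale.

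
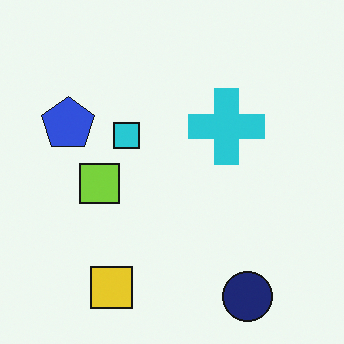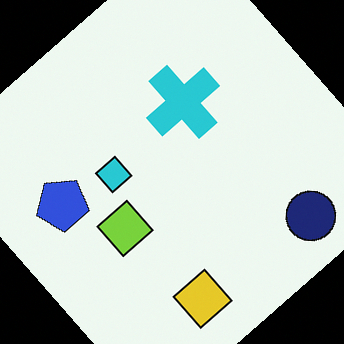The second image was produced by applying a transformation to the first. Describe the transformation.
The transformation is: rotated counter-clockwise by a large amount — several tens of degrees.

Every shape is tilted by the same angle and the image corners show triangular fill wedges — a whole-image rotation by a non-right angle.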